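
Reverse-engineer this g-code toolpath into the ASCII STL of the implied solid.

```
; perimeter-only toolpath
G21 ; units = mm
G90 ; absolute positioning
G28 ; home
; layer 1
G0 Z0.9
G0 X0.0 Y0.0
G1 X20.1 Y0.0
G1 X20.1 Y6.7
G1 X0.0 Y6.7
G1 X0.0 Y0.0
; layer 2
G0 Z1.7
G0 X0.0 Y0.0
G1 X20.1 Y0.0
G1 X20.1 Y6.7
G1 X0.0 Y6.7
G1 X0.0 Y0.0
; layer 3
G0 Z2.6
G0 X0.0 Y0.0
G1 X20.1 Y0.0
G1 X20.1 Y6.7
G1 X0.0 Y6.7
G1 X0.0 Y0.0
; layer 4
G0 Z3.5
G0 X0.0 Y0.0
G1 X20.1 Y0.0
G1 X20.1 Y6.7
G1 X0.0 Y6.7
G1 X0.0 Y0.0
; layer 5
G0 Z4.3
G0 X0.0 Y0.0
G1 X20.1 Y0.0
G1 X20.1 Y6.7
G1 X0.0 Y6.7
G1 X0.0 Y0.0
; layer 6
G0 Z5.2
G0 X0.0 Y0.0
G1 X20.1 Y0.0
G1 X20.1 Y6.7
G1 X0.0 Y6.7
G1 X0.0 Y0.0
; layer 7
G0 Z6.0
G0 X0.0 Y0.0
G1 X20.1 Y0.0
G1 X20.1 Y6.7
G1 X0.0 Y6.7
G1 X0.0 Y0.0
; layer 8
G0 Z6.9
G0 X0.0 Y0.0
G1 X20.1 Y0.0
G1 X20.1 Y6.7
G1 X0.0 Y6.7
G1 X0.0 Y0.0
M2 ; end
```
solid part
  facet normal 0.0000 0.0000 -1.0000
    outer loop
      vertex 20.1 6.7 0.0
      vertex 20.1 0.0 0.0
      vertex 0.0 0.0 0.0
    endloop
  endfacet
  facet normal 0.0000 0.0000 -1.0000
    outer loop
      vertex 0.0 6.7 0.0
      vertex 20.1 6.7 0.0
      vertex 0.0 0.0 0.0
    endloop
  endfacet
  facet normal 0.0000 0.0000 1.0000
    outer loop
      vertex 0.0 0.0 6.9
      vertex 20.1 0.0 6.9
      vertex 20.1 6.7 6.9
    endloop
  endfacet
  facet normal 0.0000 0.0000 1.0000
    outer loop
      vertex 0.0 0.0 6.9
      vertex 20.1 6.7 6.9
      vertex 0.0 6.7 6.9
    endloop
  endfacet
  facet normal 0.0000 -1.0000 0.0000
    outer loop
      vertex 0.0 0.0 0.0
      vertex 20.1 0.0 0.0
      vertex 20.1 0.0 6.9
    endloop
  endfacet
  facet normal 0.0000 -1.0000 0.0000
    outer loop
      vertex 0.0 0.0 0.0
      vertex 20.1 0.0 6.9
      vertex 0.0 0.0 6.9
    endloop
  endfacet
  facet normal 0.0000 1.0000 0.0000
    outer loop
      vertex 20.1 6.7 6.9
      vertex 20.1 6.7 0.0
      vertex 0.0 6.7 0.0
    endloop
  endfacet
  facet normal 0.0000 1.0000 0.0000
    outer loop
      vertex 0.0 6.7 6.9
      vertex 20.1 6.7 6.9
      vertex 0.0 6.7 0.0
    endloop
  endfacet
  facet normal -1.0000 0.0000 0.0000
    outer loop
      vertex 0.0 6.7 6.9
      vertex 0.0 6.7 0.0
      vertex 0.0 0.0 0.0
    endloop
  endfacet
  facet normal -1.0000 0.0000 0.0000
    outer loop
      vertex 0.0 0.0 6.9
      vertex 0.0 6.7 6.9
      vertex 0.0 0.0 0.0
    endloop
  endfacet
  facet normal 1.0000 0.0000 0.0000
    outer loop
      vertex 20.1 0.0 0.0
      vertex 20.1 6.7 0.0
      vertex 20.1 6.7 6.9
    endloop
  endfacet
  facet normal 1.0000 0.0000 0.0000
    outer loop
      vertex 20.1 0.0 0.0
      vertex 20.1 6.7 6.9
      vertex 20.1 0.0 6.9
    endloop
  endfacet
endsolid part

The G0 Z moves step by Δz≈0.9 mm. Every layer's G1 loop is the same polygon, so the solid is a straight extrusion of it from z=0 to z≈6.9. Closing with flat bottom and top caps and triangulating gives 12 facets — a rectangular box, roughly 20.1 × 6.7 mm footprint and 6.9 mm tall.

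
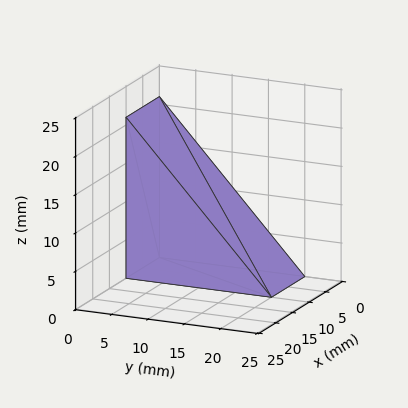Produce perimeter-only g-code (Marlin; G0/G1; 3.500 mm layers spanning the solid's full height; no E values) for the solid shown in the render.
Reading the render: the shape is a wedge (ramp): 10 × 20 mm base, rising to 21 mm along the y=0 edge and sloping linearly to z=0 at y=20 (dimensions read to the nearest mm from the axis ticks). For the g-code, the solid's height is divided into equal slices at the stated Δz and each level perimeter traced with G1 moves after a G0 lift.

; perimeter-only toolpath
G21 ; units = mm
G90 ; absolute positioning
G28 ; home
; layer 1
G0 Z3.500
G0 X0.000 Y0.000
G1 X10.000 Y0.000
G1 X10.000 Y16.667
G1 X0.000 Y16.667
G1 X0.000 Y0.000
; layer 2
G0 Z7.000
G0 X0.000 Y0.000
G1 X10.000 Y0.000
G1 X10.000 Y13.333
G1 X0.000 Y13.333
G1 X0.000 Y0.000
; layer 3
G0 Z10.500
G0 X0.000 Y0.000
G1 X10.000 Y0.000
G1 X10.000 Y10.000
G1 X0.000 Y10.000
G1 X0.000 Y0.000
; layer 4
G0 Z14.000
G0 X0.000 Y0.000
G1 X10.000 Y0.000
G1 X10.000 Y6.667
G1 X0.000 Y6.667
G1 X0.000 Y0.000
; layer 5
G0 Z17.500
G0 X0.000 Y0.000
G1 X10.000 Y0.000
G1 X10.000 Y3.333
G1 X0.000 Y3.333
G1 X0.000 Y0.000
M2 ; end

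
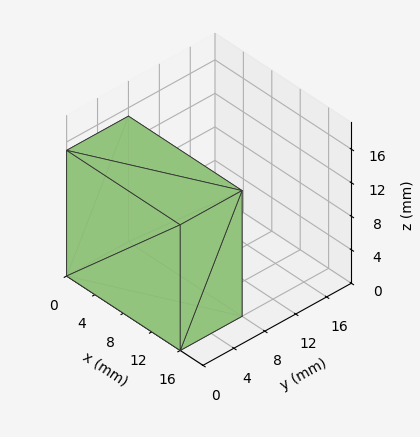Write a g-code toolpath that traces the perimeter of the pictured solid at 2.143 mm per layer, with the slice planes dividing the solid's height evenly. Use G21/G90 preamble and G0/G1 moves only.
Reading the render: the shape is a rectangular box, roughly 16 × 8 mm footprint and 15 mm tall (dimensions read to the nearest mm from the axis ticks). For the g-code, the solid's height is divided into equal slices at the stated Δz and each level perimeter traced with G1 moves after a G0 lift.

; perimeter-only toolpath
G21 ; units = mm
G90 ; absolute positioning
G28 ; home
; layer 1
G0 Z2.143
G0 X0.000 Y0.000
G1 X16.000 Y0.000
G1 X16.000 Y8.000
G1 X0.000 Y8.000
G1 X0.000 Y0.000
; layer 2
G0 Z4.286
G0 X0.000 Y0.000
G1 X16.000 Y0.000
G1 X16.000 Y8.000
G1 X0.000 Y8.000
G1 X0.000 Y0.000
; layer 3
G0 Z6.429
G0 X0.000 Y0.000
G1 X16.000 Y0.000
G1 X16.000 Y8.000
G1 X0.000 Y8.000
G1 X0.000 Y0.000
; layer 4
G0 Z8.571
G0 X0.000 Y0.000
G1 X16.000 Y0.000
G1 X16.000 Y8.000
G1 X0.000 Y8.000
G1 X0.000 Y0.000
; layer 5
G0 Z10.714
G0 X0.000 Y0.000
G1 X16.000 Y0.000
G1 X16.000 Y8.000
G1 X0.000 Y8.000
G1 X0.000 Y0.000
; layer 6
G0 Z12.857
G0 X0.000 Y0.000
G1 X16.000 Y0.000
G1 X16.000 Y8.000
G1 X0.000 Y8.000
G1 X0.000 Y0.000
; layer 7
G0 Z15.000
G0 X0.000 Y0.000
G1 X16.000 Y0.000
G1 X16.000 Y8.000
G1 X0.000 Y8.000
G1 X0.000 Y0.000
M2 ; end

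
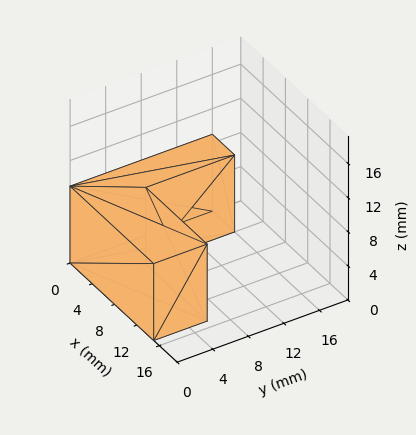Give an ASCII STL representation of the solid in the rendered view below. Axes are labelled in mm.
Reading the render: the shape is an L-shaped prism: outer 15 × 16 mm, arm thicknesses ≈ 6 mm (horizontal) and 4 mm (vertical), extruded 9 mm in z (dimensions read to the nearest mm from the axis ticks). For the STL, each face is triangulated and given an outward normal.

solid part
  facet normal 0.0000 0.0000 -1.0000
    outer loop
      vertex 15.00 6.00 0.00
      vertex 15.00 0.00 0.00
      vertex 0.00 0.00 0.00
    endloop
  endfacet
  facet normal 0.0000 0.0000 -1.0000
    outer loop
      vertex 4.00 6.00 0.00
      vertex 15.00 6.00 0.00
      vertex 0.00 0.00 0.00
    endloop
  endfacet
  facet normal 0.0000 0.0000 -1.0000
    outer loop
      vertex 4.00 16.00 0.00
      vertex 4.00 6.00 0.00
      vertex 0.00 0.00 0.00
    endloop
  endfacet
  facet normal 0.0000 0.0000 -1.0000
    outer loop
      vertex 0.00 16.00 0.00
      vertex 4.00 16.00 0.00
      vertex 0.00 0.00 0.00
    endloop
  endfacet
  facet normal 0.0000 0.0000 1.0000
    outer loop
      vertex 0.00 0.00 9.00
      vertex 15.00 0.00 9.00
      vertex 15.00 6.00 9.00
    endloop
  endfacet
  facet normal 0.0000 0.0000 1.0000
    outer loop
      vertex 0.00 0.00 9.00
      vertex 15.00 6.00 9.00
      vertex 4.00 6.00 9.00
    endloop
  endfacet
  facet normal 0.0000 0.0000 1.0000
    outer loop
      vertex 0.00 0.00 9.00
      vertex 4.00 6.00 9.00
      vertex 4.00 16.00 9.00
    endloop
  endfacet
  facet normal 0.0000 0.0000 1.0000
    outer loop
      vertex 0.00 0.00 9.00
      vertex 4.00 16.00 9.00
      vertex 0.00 16.00 9.00
    endloop
  endfacet
  facet normal 0.0000 -1.0000 0.0000
    outer loop
      vertex 0.00 0.00 0.00
      vertex 15.00 0.00 0.00
      vertex 15.00 0.00 9.00
    endloop
  endfacet
  facet normal 0.0000 -1.0000 0.0000
    outer loop
      vertex 0.00 0.00 0.00
      vertex 15.00 0.00 9.00
      vertex 0.00 0.00 9.00
    endloop
  endfacet
  facet normal 1.0000 0.0000 0.0000
    outer loop
      vertex 15.00 0.00 0.00
      vertex 15.00 6.00 0.00
      vertex 15.00 6.00 9.00
    endloop
  endfacet
  facet normal 1.0000 0.0000 0.0000
    outer loop
      vertex 15.00 0.00 0.00
      vertex 15.00 6.00 9.00
      vertex 15.00 0.00 9.00
    endloop
  endfacet
  facet normal 0.0000 1.0000 0.0000
    outer loop
      vertex 15.00 6.00 0.00
      vertex 4.00 6.00 0.00
      vertex 4.00 6.00 9.00
    endloop
  endfacet
  facet normal 0.0000 1.0000 0.0000
    outer loop
      vertex 15.00 6.00 0.00
      vertex 4.00 6.00 9.00
      vertex 15.00 6.00 9.00
    endloop
  endfacet
  facet normal 1.0000 0.0000 0.0000
    outer loop
      vertex 4.00 6.00 0.00
      vertex 4.00 16.00 0.00
      vertex 4.00 16.00 9.00
    endloop
  endfacet
  facet normal 1.0000 0.0000 0.0000
    outer loop
      vertex 4.00 6.00 0.00
      vertex 4.00 16.00 9.00
      vertex 4.00 6.00 9.00
    endloop
  endfacet
  facet normal 0.0000 1.0000 0.0000
    outer loop
      vertex 4.00 16.00 0.00
      vertex 0.00 16.00 0.00
      vertex 0.00 16.00 9.00
    endloop
  endfacet
  facet normal 0.0000 1.0000 0.0000
    outer loop
      vertex 4.00 16.00 0.00
      vertex 0.00 16.00 9.00
      vertex 4.00 16.00 9.00
    endloop
  endfacet
  facet normal -1.0000 0.0000 0.0000
    outer loop
      vertex 0.00 16.00 0.00
      vertex 0.00 0.00 0.00
      vertex 0.00 0.00 9.00
    endloop
  endfacet
  facet normal -1.0000 0.0000 0.0000
    outer loop
      vertex 0.00 16.00 0.00
      vertex 0.00 0.00 9.00
      vertex 0.00 16.00 9.00
    endloop
  endfacet
endsolid part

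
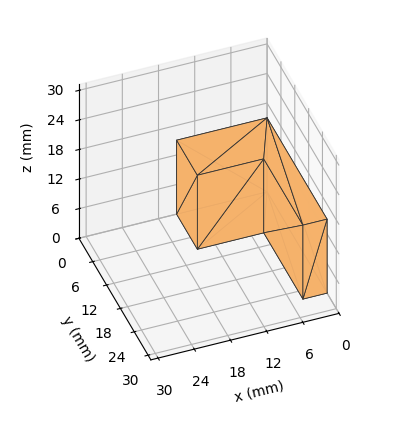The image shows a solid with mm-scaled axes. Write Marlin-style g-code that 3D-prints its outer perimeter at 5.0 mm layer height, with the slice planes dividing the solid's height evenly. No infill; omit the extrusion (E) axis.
Reading the render: the shape is an L-shaped prism: outer 15 × 26 mm, arm thicknesses ≈ 9 mm (horizontal) and 4 mm (vertical), extruded 15 mm in z (dimensions read to the nearest mm from the axis ticks). For the g-code, the solid's height is divided into equal slices at the stated Δz and each level perimeter traced with G1 moves after a G0 lift.

; perimeter-only toolpath
G21 ; units = mm
G90 ; absolute positioning
G28 ; home
; layer 1
G0 Z5.0
G0 X0.0 Y0.0
G1 X15.0 Y0.0
G1 X15.0 Y9.0
G1 X4.0 Y9.0
G1 X4.0 Y26.0
G1 X0.0 Y26.0
G1 X0.0 Y0.0
; layer 2
G0 Z10.0
G0 X0.0 Y0.0
G1 X15.0 Y0.0
G1 X15.0 Y9.0
G1 X4.0 Y9.0
G1 X4.0 Y26.0
G1 X0.0 Y26.0
G1 X0.0 Y0.0
; layer 3
G0 Z15.0
G0 X0.0 Y0.0
G1 X15.0 Y0.0
G1 X15.0 Y9.0
G1 X4.0 Y9.0
G1 X4.0 Y26.0
G1 X0.0 Y26.0
G1 X0.0 Y0.0
M2 ; end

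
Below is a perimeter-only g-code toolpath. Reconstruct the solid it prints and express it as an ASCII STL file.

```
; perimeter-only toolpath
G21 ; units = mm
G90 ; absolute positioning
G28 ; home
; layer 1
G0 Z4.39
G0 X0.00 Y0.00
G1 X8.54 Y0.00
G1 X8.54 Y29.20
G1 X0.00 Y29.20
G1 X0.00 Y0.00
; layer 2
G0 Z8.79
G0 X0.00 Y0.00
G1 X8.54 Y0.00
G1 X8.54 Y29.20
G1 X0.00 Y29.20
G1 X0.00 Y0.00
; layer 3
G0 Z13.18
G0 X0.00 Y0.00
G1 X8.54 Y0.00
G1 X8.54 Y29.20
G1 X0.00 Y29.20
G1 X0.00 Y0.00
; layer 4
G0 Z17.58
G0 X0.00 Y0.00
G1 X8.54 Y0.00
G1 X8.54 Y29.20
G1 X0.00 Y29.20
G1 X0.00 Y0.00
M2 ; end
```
solid part
  facet normal 0.0000 0.0000 -1.0000
    outer loop
      vertex 8.54 29.20 0.00
      vertex 8.54 0.00 0.00
      vertex 0.00 0.00 0.00
    endloop
  endfacet
  facet normal 0.0000 0.0000 -1.0000
    outer loop
      vertex 0.00 29.20 0.00
      vertex 8.54 29.20 0.00
      vertex 0.00 0.00 0.00
    endloop
  endfacet
  facet normal 0.0000 0.0000 1.0000
    outer loop
      vertex 0.00 0.00 17.58
      vertex 8.54 0.00 17.58
      vertex 8.54 29.20 17.58
    endloop
  endfacet
  facet normal 0.0000 0.0000 1.0000
    outer loop
      vertex 0.00 0.00 17.58
      vertex 8.54 29.20 17.58
      vertex 0.00 29.20 17.58
    endloop
  endfacet
  facet normal 0.0000 -1.0000 0.0000
    outer loop
      vertex 0.00 0.00 0.00
      vertex 8.54 0.00 0.00
      vertex 8.54 0.00 17.58
    endloop
  endfacet
  facet normal 0.0000 -1.0000 0.0000
    outer loop
      vertex 0.00 0.00 0.00
      vertex 8.54 0.00 17.58
      vertex 0.00 0.00 17.58
    endloop
  endfacet
  facet normal 0.0000 1.0000 0.0000
    outer loop
      vertex 8.54 29.20 17.58
      vertex 8.54 29.20 0.00
      vertex 0.00 29.20 0.00
    endloop
  endfacet
  facet normal 0.0000 1.0000 0.0000
    outer loop
      vertex 0.00 29.20 17.58
      vertex 8.54 29.20 17.58
      vertex 0.00 29.20 0.00
    endloop
  endfacet
  facet normal -1.0000 0.0000 0.0000
    outer loop
      vertex 0.00 29.20 17.58
      vertex 0.00 29.20 0.00
      vertex 0.00 0.00 0.00
    endloop
  endfacet
  facet normal -1.0000 0.0000 0.0000
    outer loop
      vertex 0.00 0.00 17.58
      vertex 0.00 29.20 17.58
      vertex 0.00 0.00 0.00
    endloop
  endfacet
  facet normal 1.0000 0.0000 0.0000
    outer loop
      vertex 8.54 0.00 0.00
      vertex 8.54 29.20 0.00
      vertex 8.54 29.20 17.58
    endloop
  endfacet
  facet normal 1.0000 0.0000 0.0000
    outer loop
      vertex 8.54 0.00 0.00
      vertex 8.54 29.20 17.58
      vertex 8.54 0.00 17.58
    endloop
  endfacet
endsolid part

The G0 Z moves step by Δz≈4.39 mm. Every layer's G1 loop is the same polygon, so the solid is a straight extrusion of it from z=0 to z≈17.6. Closing with flat bottom and top caps and triangulating gives 12 facets — a rectangular box, roughly 8.54 × 29.2 mm footprint and 17.6 mm tall.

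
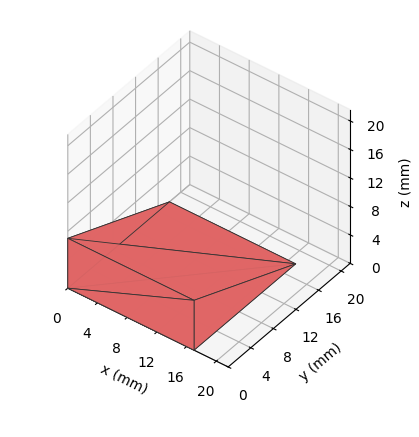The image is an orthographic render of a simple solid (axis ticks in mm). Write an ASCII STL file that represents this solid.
Reading the render: the shape is a wedge (ramp): 17 × 18 mm base, rising to 7 mm along the y=0 edge and sloping linearly to z=0 at y=18 (dimensions read to the nearest mm from the axis ticks). For the STL, each face is triangulated and given an outward normal.

solid part
  facet normal 0.0000 0.0000 -1.0000
    outer loop
      vertex 17.00 18.00 0.00
      vertex 17.00 0.00 0.00
      vertex 0.00 0.00 0.00
    endloop
  endfacet
  facet normal 0.0000 0.0000 -1.0000
    outer loop
      vertex 0.00 18.00 0.00
      vertex 17.00 18.00 0.00
      vertex 0.00 0.00 0.00
    endloop
  endfacet
  facet normal 0.0000 -1.0000 0.0000
    outer loop
      vertex 0.00 0.00 0.00
      vertex 17.00 0.00 0.00
      vertex 17.00 0.00 7.00
    endloop
  endfacet
  facet normal 0.0000 -1.0000 0.0000
    outer loop
      vertex 0.00 0.00 0.00
      vertex 17.00 0.00 7.00
      vertex 0.00 0.00 7.00
    endloop
  endfacet
  facet normal 0.0000 0.3624 0.9320
    outer loop
      vertex 0.00 0.00 7.00
      vertex 17.00 0.00 7.00
      vertex 17.00 18.00 0.00
    endloop
  endfacet
  facet normal 0.0000 0.3624 0.9320
    outer loop
      vertex 0.00 0.00 7.00
      vertex 17.00 18.00 0.00
      vertex 0.00 18.00 0.00
    endloop
  endfacet
  facet normal -1.0000 0.0000 0.0000
    outer loop
      vertex 0.00 0.00 7.00
      vertex 0.00 18.00 0.00
      vertex 0.00 0.00 0.00
    endloop
  endfacet
  facet normal 1.0000 0.0000 0.0000
    outer loop
      vertex 17.00 0.00 0.00
      vertex 17.00 18.00 0.00
      vertex 17.00 0.00 7.00
    endloop
  endfacet
endsolid part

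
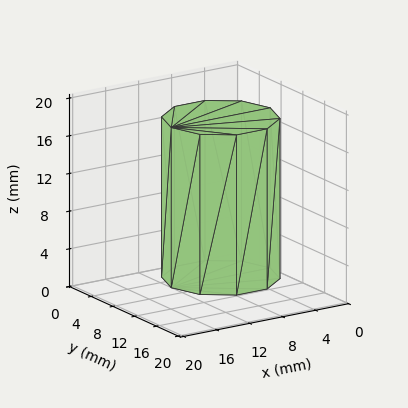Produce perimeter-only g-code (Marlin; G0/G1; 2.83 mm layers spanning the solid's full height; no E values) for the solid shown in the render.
Reading the render: the shape is a regular 10-sided prism (a cylinder approximated with 10 flat sides), circumscribed radius ≈ 6 mm, height ≈ 17 mm (dimensions read to the nearest mm from the axis ticks). For the g-code, the solid's height is divided into equal slices at the stated Δz and each level perimeter traced with G1 moves after a G0 lift.

; perimeter-only toolpath
G21 ; units = mm
G90 ; absolute positioning
G28 ; home
; layer 1
G0 Z2.83
G0 X12.00 Y6.00
G1 X10.85 Y9.53
G1 X7.85 Y11.71
G1 X4.15 Y11.71
G1 X1.15 Y9.53
G1 X0.00 Y6.00
G1 X1.15 Y2.47
G1 X4.15 Y0.29
G1 X7.85 Y0.29
G1 X10.85 Y2.47
G1 X12.00 Y6.00
; layer 2
G0 Z5.67
G0 X12.00 Y6.00
G1 X10.85 Y9.53
G1 X7.85 Y11.71
G1 X4.15 Y11.71
G1 X1.15 Y9.53
G1 X0.00 Y6.00
G1 X1.15 Y2.47
G1 X4.15 Y0.29
G1 X7.85 Y0.29
G1 X10.85 Y2.47
G1 X12.00 Y6.00
; layer 3
G0 Z8.50
G0 X12.00 Y6.00
G1 X10.85 Y9.53
G1 X7.85 Y11.71
G1 X4.15 Y11.71
G1 X1.15 Y9.53
G1 X0.00 Y6.00
G1 X1.15 Y2.47
G1 X4.15 Y0.29
G1 X7.85 Y0.29
G1 X10.85 Y2.47
G1 X12.00 Y6.00
; layer 4
G0 Z11.33
G0 X12.00 Y6.00
G1 X10.85 Y9.53
G1 X7.85 Y11.71
G1 X4.15 Y11.71
G1 X1.15 Y9.53
G1 X0.00 Y6.00
G1 X1.15 Y2.47
G1 X4.15 Y0.29
G1 X7.85 Y0.29
G1 X10.85 Y2.47
G1 X12.00 Y6.00
; layer 5
G0 Z14.17
G0 X12.00 Y6.00
G1 X10.85 Y9.53
G1 X7.85 Y11.71
G1 X4.15 Y11.71
G1 X1.15 Y9.53
G1 X0.00 Y6.00
G1 X1.15 Y2.47
G1 X4.15 Y0.29
G1 X7.85 Y0.29
G1 X10.85 Y2.47
G1 X12.00 Y6.00
; layer 6
G0 Z17.00
G0 X12.00 Y6.00
G1 X10.85 Y9.53
G1 X7.85 Y11.71
G1 X4.15 Y11.71
G1 X1.15 Y9.53
G1 X0.00 Y6.00
G1 X1.15 Y2.47
G1 X4.15 Y0.29
G1 X7.85 Y0.29
G1 X10.85 Y2.47
G1 X12.00 Y6.00
M2 ; end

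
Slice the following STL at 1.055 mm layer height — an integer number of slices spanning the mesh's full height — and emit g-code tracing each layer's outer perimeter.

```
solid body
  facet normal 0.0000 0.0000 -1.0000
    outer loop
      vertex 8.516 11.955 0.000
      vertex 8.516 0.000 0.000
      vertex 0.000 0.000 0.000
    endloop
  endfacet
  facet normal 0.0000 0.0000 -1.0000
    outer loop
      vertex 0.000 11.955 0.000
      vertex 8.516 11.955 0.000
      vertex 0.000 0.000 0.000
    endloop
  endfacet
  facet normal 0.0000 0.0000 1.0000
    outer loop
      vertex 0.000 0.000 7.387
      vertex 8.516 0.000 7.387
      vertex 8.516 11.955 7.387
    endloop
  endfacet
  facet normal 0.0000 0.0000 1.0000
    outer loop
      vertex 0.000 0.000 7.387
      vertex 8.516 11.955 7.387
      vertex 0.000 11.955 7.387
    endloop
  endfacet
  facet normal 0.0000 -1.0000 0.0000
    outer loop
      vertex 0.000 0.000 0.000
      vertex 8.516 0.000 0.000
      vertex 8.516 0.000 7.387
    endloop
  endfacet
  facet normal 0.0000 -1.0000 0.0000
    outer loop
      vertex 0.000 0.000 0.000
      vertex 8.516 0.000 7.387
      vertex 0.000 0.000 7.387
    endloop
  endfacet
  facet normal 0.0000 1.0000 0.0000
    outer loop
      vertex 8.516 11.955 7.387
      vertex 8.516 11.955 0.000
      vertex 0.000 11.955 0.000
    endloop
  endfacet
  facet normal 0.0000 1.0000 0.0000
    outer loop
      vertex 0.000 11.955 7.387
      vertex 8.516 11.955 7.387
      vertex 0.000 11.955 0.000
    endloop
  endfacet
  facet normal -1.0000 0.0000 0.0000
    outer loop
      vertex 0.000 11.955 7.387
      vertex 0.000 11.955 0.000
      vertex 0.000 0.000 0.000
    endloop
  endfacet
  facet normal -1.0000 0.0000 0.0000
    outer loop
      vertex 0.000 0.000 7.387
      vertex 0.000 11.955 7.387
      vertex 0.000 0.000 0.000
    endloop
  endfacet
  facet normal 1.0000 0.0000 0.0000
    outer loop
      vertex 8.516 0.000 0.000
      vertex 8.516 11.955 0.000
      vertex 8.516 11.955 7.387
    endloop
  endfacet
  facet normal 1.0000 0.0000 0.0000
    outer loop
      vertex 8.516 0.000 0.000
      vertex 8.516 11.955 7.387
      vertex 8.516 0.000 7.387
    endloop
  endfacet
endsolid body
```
; perimeter-only toolpath
G21 ; units = mm
G90 ; absolute positioning
G28 ; home
; layer 1
G0 Z1.055
G0 X0.000 Y0.000
G1 X8.516 Y0.000
G1 X8.516 Y11.955
G1 X0.000 Y11.955
G1 X0.000 Y0.000
; layer 2
G0 Z2.111
G0 X0.000 Y0.000
G1 X8.516 Y0.000
G1 X8.516 Y11.955
G1 X0.000 Y11.955
G1 X0.000 Y0.000
; layer 3
G0 Z3.166
G0 X0.000 Y0.000
G1 X8.516 Y0.000
G1 X8.516 Y11.955
G1 X0.000 Y11.955
G1 X0.000 Y0.000
; layer 4
G0 Z4.221
G0 X0.000 Y0.000
G1 X8.516 Y0.000
G1 X8.516 Y11.955
G1 X0.000 Y11.955
G1 X0.000 Y0.000
; layer 5
G0 Z5.276
G0 X0.000 Y0.000
G1 X8.516 Y0.000
G1 X8.516 Y11.955
G1 X0.000 Y11.955
G1 X0.000 Y0.000
; layer 6
G0 Z6.332
G0 X0.000 Y0.000
G1 X8.516 Y0.000
G1 X8.516 Y11.955
G1 X0.000 Y11.955
G1 X0.000 Y0.000
; layer 7
G0 Z7.387
G0 X0.000 Y0.000
G1 X8.516 Y0.000
G1 X8.516 Y11.955
G1 X0.000 Y11.955
G1 X0.000 Y0.000
M2 ; end

The solid is a rectangular box, roughly 8.52 × 12 mm footprint and 7.39 mm tall. Slicing at Δz = 1.055 mm — 7 equal slices spanning the solid's height, so layer i sits at z = i·h/7 — gives 7 non-empty perimeters. Each is a 4-segment closed polygon; G0 lifts to the layer z and rapids to the start vertex, then G1 traces the edges.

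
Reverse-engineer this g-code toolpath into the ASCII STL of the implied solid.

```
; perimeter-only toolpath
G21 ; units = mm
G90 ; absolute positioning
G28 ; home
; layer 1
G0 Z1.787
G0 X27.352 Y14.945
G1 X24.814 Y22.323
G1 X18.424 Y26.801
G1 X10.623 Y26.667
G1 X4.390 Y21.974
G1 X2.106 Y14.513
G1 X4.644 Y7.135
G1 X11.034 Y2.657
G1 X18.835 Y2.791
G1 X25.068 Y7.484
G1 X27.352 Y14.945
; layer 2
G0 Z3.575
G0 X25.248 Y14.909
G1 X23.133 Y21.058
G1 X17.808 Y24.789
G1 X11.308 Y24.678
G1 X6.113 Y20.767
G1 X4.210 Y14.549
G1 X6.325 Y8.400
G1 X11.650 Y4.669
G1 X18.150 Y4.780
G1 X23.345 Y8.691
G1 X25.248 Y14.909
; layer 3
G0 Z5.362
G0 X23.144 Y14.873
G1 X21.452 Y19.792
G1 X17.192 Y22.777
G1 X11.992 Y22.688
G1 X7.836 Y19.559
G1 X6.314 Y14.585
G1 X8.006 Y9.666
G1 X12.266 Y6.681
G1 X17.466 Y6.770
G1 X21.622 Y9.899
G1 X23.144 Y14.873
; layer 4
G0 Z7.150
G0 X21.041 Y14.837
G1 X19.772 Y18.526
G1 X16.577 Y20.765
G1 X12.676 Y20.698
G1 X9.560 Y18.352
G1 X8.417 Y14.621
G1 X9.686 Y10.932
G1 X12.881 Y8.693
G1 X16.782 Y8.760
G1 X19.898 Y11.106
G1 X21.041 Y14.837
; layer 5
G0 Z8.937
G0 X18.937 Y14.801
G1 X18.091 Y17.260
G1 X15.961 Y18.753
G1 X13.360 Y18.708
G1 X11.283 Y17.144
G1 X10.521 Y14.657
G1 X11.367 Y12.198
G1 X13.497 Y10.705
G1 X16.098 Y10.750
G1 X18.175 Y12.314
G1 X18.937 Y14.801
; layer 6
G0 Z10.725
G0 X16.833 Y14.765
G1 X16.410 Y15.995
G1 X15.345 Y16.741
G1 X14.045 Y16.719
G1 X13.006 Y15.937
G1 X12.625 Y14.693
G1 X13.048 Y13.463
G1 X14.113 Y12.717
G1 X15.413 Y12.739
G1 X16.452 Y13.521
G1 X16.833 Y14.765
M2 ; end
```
solid part
  facet normal 0.0000 0.0000 -1.0000
    outer loop
      vertex 19.040 28.813 0.000
      vertex 26.495 23.589 0.000
      vertex 29.456 14.981 0.000
    endloop
  endfacet
  facet normal 0.0000 0.0000 -1.0000
    outer loop
      vertex 9.939 28.657 0.000
      vertex 19.040 28.813 0.000
      vertex 29.456 14.981 0.000
    endloop
  endfacet
  facet normal 0.0000 0.0000 -1.0000
    outer loop
      vertex 2.667 23.182 0.000
      vertex 9.939 28.657 0.000
      vertex 29.456 14.981 0.000
    endloop
  endfacet
  facet normal 0.0000 0.0000 -1.0000
    outer loop
      vertex 0.002 14.477 0.000
      vertex 2.667 23.182 0.000
      vertex 29.456 14.981 0.000
    endloop
  endfacet
  facet normal 0.0000 0.0000 -1.0000
    outer loop
      vertex 2.963 5.869 0.000
      vertex 0.002 14.477 0.000
      vertex 29.456 14.981 0.000
    endloop
  endfacet
  facet normal 0.0000 0.0000 -1.0000
    outer loop
      vertex 10.418 0.645 0.000
      vertex 2.963 5.869 0.000
      vertex 29.456 14.981 0.000
    endloop
  endfacet
  facet normal 0.0000 0.0000 -1.0000
    outer loop
      vertex 19.519 0.801 0.000
      vertex 10.418 0.645 0.000
      vertex 29.456 14.981 0.000
    endloop
  endfacet
  facet normal 0.0000 0.0000 -1.0000
    outer loop
      vertex 26.791 6.276 0.000
      vertex 19.519 0.801 0.000
      vertex 29.456 14.981 0.000
    endloop
  endfacet
  facet normal 0.6299 0.2167 0.7458
    outer loop
      vertex 29.456 14.981 0.000
      vertex 26.495 23.589 0.000
      vertex 14.729 14.729 12.512
    endloop
  endfacet
  facet normal 0.3823 0.5455 0.7458
    outer loop
      vertex 26.495 23.589 0.000
      vertex 19.040 28.813 0.000
      vertex 14.729 14.729 12.512
    endloop
  endfacet
  facet normal -0.0114 0.6661 0.7458
    outer loop
      vertex 19.040 28.813 0.000
      vertex 9.939 28.657 0.000
      vertex 14.729 14.729 12.512
    endloop
  endfacet
  facet normal -0.4007 0.5322 0.7458
    outer loop
      vertex 9.939 28.657 0.000
      vertex 2.667 23.182 0.000
      vertex 14.729 14.729 12.512
    endloop
  endfacet
  facet normal -0.6370 0.1950 0.7458
    outer loop
      vertex 2.667 23.182 0.000
      vertex 0.002 14.477 0.000
      vertex 14.729 14.729 12.512
    endloop
  endfacet
  facet normal -0.6299 -0.2167 0.7458
    outer loop
      vertex 0.002 14.477 0.000
      vertex 2.963 5.869 0.000
      vertex 14.729 14.729 12.512
    endloop
  endfacet
  facet normal -0.3823 -0.5455 0.7458
    outer loop
      vertex 2.963 5.869 0.000
      vertex 10.418 0.645 0.000
      vertex 14.729 14.729 12.512
    endloop
  endfacet
  facet normal 0.0114 -0.6661 0.7458
    outer loop
      vertex 10.418 0.645 0.000
      vertex 19.519 0.801 0.000
      vertex 14.729 14.729 12.512
    endloop
  endfacet
  facet normal 0.4007 -0.5322 0.7458
    outer loop
      vertex 19.519 0.801 0.000
      vertex 26.791 6.276 0.000
      vertex 14.729 14.729 12.512
    endloop
  endfacet
  facet normal 0.6370 -0.1950 0.7458
    outer loop
      vertex 26.791 6.276 0.000
      vertex 29.456 14.981 0.000
      vertex 14.729 14.729 12.512
    endloop
  endfacet
endsolid part

The G0 Z moves step by Δz≈1.787 mm. The G1 loops shrink linearly with z, so the solid tapers from its base footprint up to z≈12.5. Closing with a flat bottom cap and the tapered top and triangulating gives 18 facets — a regular 10-sided pyramid, base circumscribed radius ≈ 14.7 mm, apex at z ≈ 12.5 mm.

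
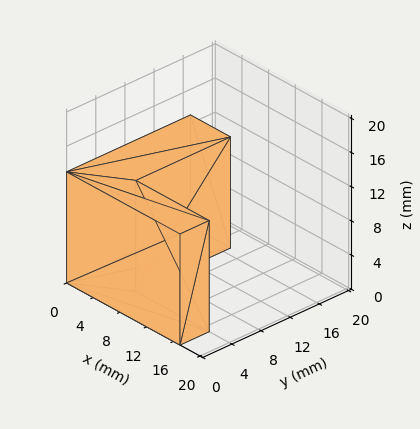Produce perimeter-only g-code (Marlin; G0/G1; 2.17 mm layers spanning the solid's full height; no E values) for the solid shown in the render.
Reading the render: the shape is an L-shaped prism: outer 17 × 17 mm, arm thicknesses ≈ 4 mm (horizontal) and 6 mm (vertical), extruded 13 mm in z (dimensions read to the nearest mm from the axis ticks). For the g-code, the solid's height is divided into equal slices at the stated Δz and each level perimeter traced with G1 moves after a G0 lift.

; perimeter-only toolpath
G21 ; units = mm
G90 ; absolute positioning
G28 ; home
; layer 1
G0 Z2.17
G0 X0.00 Y0.00
G1 X17.00 Y0.00
G1 X17.00 Y4.00
G1 X6.00 Y4.00
G1 X6.00 Y17.00
G1 X0.00 Y17.00
G1 X0.00 Y0.00
; layer 2
G0 Z4.33
G0 X0.00 Y0.00
G1 X17.00 Y0.00
G1 X17.00 Y4.00
G1 X6.00 Y4.00
G1 X6.00 Y17.00
G1 X0.00 Y17.00
G1 X0.00 Y0.00
; layer 3
G0 Z6.50
G0 X0.00 Y0.00
G1 X17.00 Y0.00
G1 X17.00 Y4.00
G1 X6.00 Y4.00
G1 X6.00 Y17.00
G1 X0.00 Y17.00
G1 X0.00 Y0.00
; layer 4
G0 Z8.67
G0 X0.00 Y0.00
G1 X17.00 Y0.00
G1 X17.00 Y4.00
G1 X6.00 Y4.00
G1 X6.00 Y17.00
G1 X0.00 Y17.00
G1 X0.00 Y0.00
; layer 5
G0 Z10.83
G0 X0.00 Y0.00
G1 X17.00 Y0.00
G1 X17.00 Y4.00
G1 X6.00 Y4.00
G1 X6.00 Y17.00
G1 X0.00 Y17.00
G1 X0.00 Y0.00
; layer 6
G0 Z13.00
G0 X0.00 Y0.00
G1 X17.00 Y0.00
G1 X17.00 Y4.00
G1 X6.00 Y4.00
G1 X6.00 Y17.00
G1 X0.00 Y17.00
G1 X0.00 Y0.00
M2 ; end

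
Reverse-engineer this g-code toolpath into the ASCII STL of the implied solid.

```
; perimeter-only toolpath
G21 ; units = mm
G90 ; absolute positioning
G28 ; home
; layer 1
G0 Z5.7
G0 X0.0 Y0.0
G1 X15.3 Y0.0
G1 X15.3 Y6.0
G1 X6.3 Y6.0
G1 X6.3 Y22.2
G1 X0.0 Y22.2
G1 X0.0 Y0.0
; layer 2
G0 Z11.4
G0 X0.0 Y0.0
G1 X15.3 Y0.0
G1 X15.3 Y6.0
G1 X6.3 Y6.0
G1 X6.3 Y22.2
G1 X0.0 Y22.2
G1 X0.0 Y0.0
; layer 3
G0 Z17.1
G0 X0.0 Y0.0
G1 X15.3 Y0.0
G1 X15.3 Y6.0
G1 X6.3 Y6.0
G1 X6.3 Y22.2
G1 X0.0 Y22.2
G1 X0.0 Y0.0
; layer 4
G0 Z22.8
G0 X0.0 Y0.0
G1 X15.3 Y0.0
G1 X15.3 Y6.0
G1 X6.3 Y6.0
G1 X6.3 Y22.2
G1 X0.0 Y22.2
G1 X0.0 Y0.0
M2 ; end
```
solid part
  facet normal 0.0000 0.0000 -1.0000
    outer loop
      vertex 15.3 6.0 0.0
      vertex 15.3 0.0 0.0
      vertex 0.0 0.0 0.0
    endloop
  endfacet
  facet normal 0.0000 0.0000 -1.0000
    outer loop
      vertex 6.3 6.0 0.0
      vertex 15.3 6.0 0.0
      vertex 0.0 0.0 0.0
    endloop
  endfacet
  facet normal 0.0000 0.0000 -1.0000
    outer loop
      vertex 6.3 22.2 0.0
      vertex 6.3 6.0 0.0
      vertex 0.0 0.0 0.0
    endloop
  endfacet
  facet normal 0.0000 0.0000 -1.0000
    outer loop
      vertex 0.0 22.2 0.0
      vertex 6.3 22.2 0.0
      vertex 0.0 0.0 0.0
    endloop
  endfacet
  facet normal 0.0000 0.0000 1.0000
    outer loop
      vertex 0.0 0.0 22.8
      vertex 15.3 0.0 22.8
      vertex 15.3 6.0 22.8
    endloop
  endfacet
  facet normal 0.0000 0.0000 1.0000
    outer loop
      vertex 0.0 0.0 22.8
      vertex 15.3 6.0 22.8
      vertex 6.3 6.0 22.8
    endloop
  endfacet
  facet normal 0.0000 0.0000 1.0000
    outer loop
      vertex 0.0 0.0 22.8
      vertex 6.3 6.0 22.8
      vertex 6.3 22.2 22.8
    endloop
  endfacet
  facet normal 0.0000 0.0000 1.0000
    outer loop
      vertex 0.0 0.0 22.8
      vertex 6.3 22.2 22.8
      vertex 0.0 22.2 22.8
    endloop
  endfacet
  facet normal 0.0000 -1.0000 0.0000
    outer loop
      vertex 0.0 0.0 0.0
      vertex 15.3 0.0 0.0
      vertex 15.3 0.0 22.8
    endloop
  endfacet
  facet normal 0.0000 -1.0000 0.0000
    outer loop
      vertex 0.0 0.0 0.0
      vertex 15.3 0.0 22.8
      vertex 0.0 0.0 22.8
    endloop
  endfacet
  facet normal 1.0000 0.0000 0.0000
    outer loop
      vertex 15.3 0.0 0.0
      vertex 15.3 6.0 0.0
      vertex 15.3 6.0 22.8
    endloop
  endfacet
  facet normal 1.0000 0.0000 0.0000
    outer loop
      vertex 15.3 0.0 0.0
      vertex 15.3 6.0 22.8
      vertex 15.3 0.0 22.8
    endloop
  endfacet
  facet normal 0.0000 1.0000 0.0000
    outer loop
      vertex 15.3 6.0 0.0
      vertex 6.3 6.0 0.0
      vertex 6.3 6.0 22.8
    endloop
  endfacet
  facet normal 0.0000 1.0000 0.0000
    outer loop
      vertex 15.3 6.0 0.0
      vertex 6.3 6.0 22.8
      vertex 15.3 6.0 22.8
    endloop
  endfacet
  facet normal 1.0000 0.0000 0.0000
    outer loop
      vertex 6.3 6.0 0.0
      vertex 6.3 22.2 0.0
      vertex 6.3 22.2 22.8
    endloop
  endfacet
  facet normal 1.0000 0.0000 0.0000
    outer loop
      vertex 6.3 6.0 0.0
      vertex 6.3 22.2 22.8
      vertex 6.3 6.0 22.8
    endloop
  endfacet
  facet normal 0.0000 1.0000 0.0000
    outer loop
      vertex 6.3 22.2 0.0
      vertex 0.0 22.2 0.0
      vertex 0.0 22.2 22.8
    endloop
  endfacet
  facet normal 0.0000 1.0000 0.0000
    outer loop
      vertex 6.3 22.2 0.0
      vertex 0.0 22.2 22.8
      vertex 6.3 22.2 22.8
    endloop
  endfacet
  facet normal -1.0000 0.0000 0.0000
    outer loop
      vertex 0.0 22.2 0.0
      vertex 0.0 0.0 0.0
      vertex 0.0 0.0 22.8
    endloop
  endfacet
  facet normal -1.0000 0.0000 0.0000
    outer loop
      vertex 0.0 22.2 0.0
      vertex 0.0 0.0 22.8
      vertex 0.0 22.2 22.8
    endloop
  endfacet
endsolid part

The G0 Z moves step by Δz≈5.7 mm. Every layer's G1 loop is the same polygon, so the solid is a straight extrusion of it from z=0 to z≈22.8. Closing with flat bottom and top caps and triangulating gives 20 facets — an L-shaped prism: outer 15.3 × 22.2 mm, arm thicknesses ≈ 6 mm (horizontal) and 6.3 mm (vertical), extruded 22.8 mm in z.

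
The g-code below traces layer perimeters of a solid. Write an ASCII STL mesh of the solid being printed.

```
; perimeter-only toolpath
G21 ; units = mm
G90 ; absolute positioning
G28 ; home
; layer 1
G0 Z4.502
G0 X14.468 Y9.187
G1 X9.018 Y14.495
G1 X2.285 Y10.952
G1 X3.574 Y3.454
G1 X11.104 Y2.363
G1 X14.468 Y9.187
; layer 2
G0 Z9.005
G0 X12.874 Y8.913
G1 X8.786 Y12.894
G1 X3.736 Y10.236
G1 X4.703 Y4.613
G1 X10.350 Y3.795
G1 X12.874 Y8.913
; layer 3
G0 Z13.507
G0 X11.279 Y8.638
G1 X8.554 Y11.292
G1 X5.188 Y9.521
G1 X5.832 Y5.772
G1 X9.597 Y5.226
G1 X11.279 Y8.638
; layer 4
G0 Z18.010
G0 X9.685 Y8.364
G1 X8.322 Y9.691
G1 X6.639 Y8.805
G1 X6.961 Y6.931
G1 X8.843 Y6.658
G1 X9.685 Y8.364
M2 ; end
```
solid part
  facet normal 0.0000 0.0000 -1.0000
    outer loop
      vertex 0.834 11.667 0.000
      vertex 9.250 16.096 0.000
      vertex 16.063 9.461 0.000
    endloop
  endfacet
  facet normal 0.0000 0.0000 -1.0000
    outer loop
      vertex 2.445 2.295 0.000
      vertex 0.834 11.667 0.000
      vertex 16.063 9.461 0.000
    endloop
  endfacet
  facet normal 0.0000 0.0000 -1.0000
    outer loop
      vertex 11.857 0.931 0.000
      vertex 2.445 2.295 0.000
      vertex 16.063 9.461 0.000
    endloop
  endfacet
  facet normal 0.6699 0.6879 0.2792
    outer loop
      vertex 16.063 9.461 0.000
      vertex 9.250 16.096 0.000
      vertex 8.090 8.090 22.512
    endloop
  endfacet
  facet normal -0.4472 0.8498 0.2792
    outer loop
      vertex 9.250 16.096 0.000
      vertex 0.834 11.667 0.000
      vertex 8.090 8.090 22.512
    endloop
  endfacet
  facet normal -0.9464 -0.1627 0.2792
    outer loop
      vertex 0.834 11.667 0.000
      vertex 2.445 2.295 0.000
      vertex 8.090 8.090 22.512
    endloop
  endfacet
  facet normal -0.1377 -0.9503 0.2792
    outer loop
      vertex 2.445 2.295 0.000
      vertex 11.857 0.931 0.000
      vertex 8.090 8.090 22.512
    endloop
  endfacet
  facet normal 0.8612 -0.4247 0.2792
    outer loop
      vertex 11.857 0.931 0.000
      vertex 16.063 9.461 0.000
      vertex 8.090 8.090 22.512
    endloop
  endfacet
endsolid part

The G0 Z moves step by Δz≈4.502 mm. The G1 loops shrink linearly with z, so the solid tapers from its base footprint up to z≈22.5. Closing with a flat bottom cap and the tapered top and triangulating gives 8 facets — a regular 5-sided pyramid, base circumscribed radius ≈ 8.09 mm, apex at z ≈ 22.5 mm.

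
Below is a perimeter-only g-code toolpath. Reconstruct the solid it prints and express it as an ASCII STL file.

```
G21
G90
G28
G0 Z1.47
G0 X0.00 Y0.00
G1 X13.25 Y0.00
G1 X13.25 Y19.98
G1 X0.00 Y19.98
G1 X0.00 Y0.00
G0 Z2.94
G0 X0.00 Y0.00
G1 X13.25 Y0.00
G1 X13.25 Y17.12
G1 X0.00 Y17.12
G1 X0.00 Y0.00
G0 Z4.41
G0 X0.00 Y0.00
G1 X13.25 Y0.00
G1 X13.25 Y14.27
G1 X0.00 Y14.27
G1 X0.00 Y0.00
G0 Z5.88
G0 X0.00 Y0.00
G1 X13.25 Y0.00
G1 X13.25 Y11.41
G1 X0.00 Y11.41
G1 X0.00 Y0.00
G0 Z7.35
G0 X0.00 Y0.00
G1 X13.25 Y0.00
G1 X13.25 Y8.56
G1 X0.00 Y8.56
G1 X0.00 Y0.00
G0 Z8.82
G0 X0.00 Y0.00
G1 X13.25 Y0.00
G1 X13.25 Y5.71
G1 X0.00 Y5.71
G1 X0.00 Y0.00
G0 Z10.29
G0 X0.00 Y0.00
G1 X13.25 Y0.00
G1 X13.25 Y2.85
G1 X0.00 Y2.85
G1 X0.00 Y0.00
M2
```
solid part
  facet normal 0.0000 0.0000 -1.0000
    outer loop
      vertex 13.25 22.83 0.00
      vertex 13.25 0.00 0.00
      vertex 0.00 0.00 0.00
    endloop
  endfacet
  facet normal 0.0000 0.0000 -1.0000
    outer loop
      vertex 0.00 22.83 0.00
      vertex 13.25 22.83 0.00
      vertex 0.00 0.00 0.00
    endloop
  endfacet
  facet normal 0.0000 -1.0000 0.0000
    outer loop
      vertex 0.00 0.00 0.00
      vertex 13.25 0.00 0.00
      vertex 13.25 0.00 11.76
    endloop
  endfacet
  facet normal 0.0000 -1.0000 0.0000
    outer loop
      vertex 0.00 0.00 0.00
      vertex 13.25 0.00 11.76
      vertex 0.00 0.00 11.76
    endloop
  endfacet
  facet normal 0.0000 0.4579 0.8890
    outer loop
      vertex 0.00 0.00 11.76
      vertex 13.25 0.00 11.76
      vertex 13.25 22.83 0.00
    endloop
  endfacet
  facet normal 0.0000 0.4579 0.8890
    outer loop
      vertex 0.00 0.00 11.76
      vertex 13.25 22.83 0.00
      vertex 0.00 22.83 0.00
    endloop
  endfacet
  facet normal -1.0000 0.0000 0.0000
    outer loop
      vertex 0.00 0.00 11.76
      vertex 0.00 22.83 0.00
      vertex 0.00 0.00 0.00
    endloop
  endfacet
  facet normal 1.0000 0.0000 0.0000
    outer loop
      vertex 13.25 0.00 0.00
      vertex 13.25 22.83 0.00
      vertex 13.25 0.00 11.76
    endloop
  endfacet
endsolid part

The G0 Z moves step by Δz≈1.47 mm. The G1 loops shrink linearly with z, so the solid tapers from its base footprint up to z≈11.8. Closing with a flat bottom cap and the tapered top and triangulating gives 8 facets — a wedge (ramp): 13.2 × 22.8 mm base, rising to 11.8 mm along the y=0 edge and sloping linearly to z=0 at y=22.8.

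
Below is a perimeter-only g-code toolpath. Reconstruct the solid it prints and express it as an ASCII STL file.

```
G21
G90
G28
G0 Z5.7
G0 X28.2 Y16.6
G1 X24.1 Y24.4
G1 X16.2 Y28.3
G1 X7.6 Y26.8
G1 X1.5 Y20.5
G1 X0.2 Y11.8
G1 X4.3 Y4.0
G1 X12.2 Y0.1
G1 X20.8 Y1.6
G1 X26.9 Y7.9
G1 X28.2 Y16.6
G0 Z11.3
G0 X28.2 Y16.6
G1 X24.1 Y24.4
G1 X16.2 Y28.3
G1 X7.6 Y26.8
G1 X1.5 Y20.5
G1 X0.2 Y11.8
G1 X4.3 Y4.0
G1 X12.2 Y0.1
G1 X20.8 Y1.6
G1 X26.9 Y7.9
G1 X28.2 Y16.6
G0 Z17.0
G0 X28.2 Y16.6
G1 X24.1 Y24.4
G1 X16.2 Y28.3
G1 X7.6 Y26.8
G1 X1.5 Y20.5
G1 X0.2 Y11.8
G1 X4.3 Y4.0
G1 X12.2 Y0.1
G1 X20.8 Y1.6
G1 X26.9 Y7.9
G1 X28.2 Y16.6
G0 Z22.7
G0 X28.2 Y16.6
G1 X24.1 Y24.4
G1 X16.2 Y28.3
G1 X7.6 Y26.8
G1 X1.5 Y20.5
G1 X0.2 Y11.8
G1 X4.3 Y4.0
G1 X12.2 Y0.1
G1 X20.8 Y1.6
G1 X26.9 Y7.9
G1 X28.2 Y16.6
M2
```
solid part
  facet normal 0.0000 0.0000 -1.0000
    outer loop
      vertex 16.2 28.3 0.0
      vertex 24.1 24.4 0.0
      vertex 28.2 16.6 0.0
    endloop
  endfacet
  facet normal 0.0000 0.0000 -1.0000
    outer loop
      vertex 7.6 26.8 0.0
      vertex 16.2 28.3 0.0
      vertex 28.2 16.6 0.0
    endloop
  endfacet
  facet normal 0.0000 0.0000 -1.0000
    outer loop
      vertex 1.5 20.5 0.0
      vertex 7.6 26.8 0.0
      vertex 28.2 16.6 0.0
    endloop
  endfacet
  facet normal 0.0000 0.0000 -1.0000
    outer loop
      vertex 0.2 11.8 0.0
      vertex 1.5 20.5 0.0
      vertex 28.2 16.6 0.0
    endloop
  endfacet
  facet normal 0.0000 0.0000 -1.0000
    outer loop
      vertex 4.3 4.0 0.0
      vertex 0.2 11.8 0.0
      vertex 28.2 16.6 0.0
    endloop
  endfacet
  facet normal 0.0000 0.0000 -1.0000
    outer loop
      vertex 12.2 0.1 0.0
      vertex 4.3 4.0 0.0
      vertex 28.2 16.6 0.0
    endloop
  endfacet
  facet normal 0.0000 0.0000 -1.0000
    outer loop
      vertex 20.8 1.6 0.0
      vertex 12.2 0.1 0.0
      vertex 28.2 16.6 0.0
    endloop
  endfacet
  facet normal 0.0000 0.0000 -1.0000
    outer loop
      vertex 26.9 7.9 0.0
      vertex 20.8 1.6 0.0
      vertex 28.2 16.6 0.0
    endloop
  endfacet
  facet normal 0.0000 0.0000 1.0000
    outer loop
      vertex 28.2 16.6 22.7
      vertex 24.1 24.4 22.7
      vertex 16.2 28.3 22.7
    endloop
  endfacet
  facet normal 0.0000 0.0000 1.0000
    outer loop
      vertex 28.2 16.6 22.7
      vertex 16.2 28.3 22.7
      vertex 7.6 26.8 22.7
    endloop
  endfacet
  facet normal 0.0000 0.0000 1.0000
    outer loop
      vertex 28.2 16.6 22.7
      vertex 7.6 26.8 22.7
      vertex 1.5 20.5 22.7
    endloop
  endfacet
  facet normal 0.0000 0.0000 1.0000
    outer loop
      vertex 28.2 16.6 22.7
      vertex 1.5 20.5 22.7
      vertex 0.2 11.8 22.7
    endloop
  endfacet
  facet normal 0.0000 0.0000 1.0000
    outer loop
      vertex 28.2 16.6 22.7
      vertex 0.2 11.8 22.7
      vertex 4.3 4.0 22.7
    endloop
  endfacet
  facet normal 0.0000 0.0000 1.0000
    outer loop
      vertex 28.2 16.6 22.7
      vertex 4.3 4.0 22.7
      vertex 12.2 0.1 22.7
    endloop
  endfacet
  facet normal 0.0000 0.0000 1.0000
    outer loop
      vertex 28.2 16.6 22.7
      vertex 12.2 0.1 22.7
      vertex 20.8 1.6 22.7
    endloop
  endfacet
  facet normal 0.0000 0.0000 1.0000
    outer loop
      vertex 28.2 16.6 22.7
      vertex 20.8 1.6 22.7
      vertex 26.9 7.9 22.7
    endloop
  endfacet
  facet normal 0.8852 0.4653 0.0000
    outer loop
      vertex 28.2 16.6 0.0
      vertex 24.1 24.4 0.0
      vertex 24.1 24.4 22.7
    endloop
  endfacet
  facet normal 0.8852 0.4653 0.0000
    outer loop
      vertex 28.2 16.6 0.0
      vertex 24.1 24.4 22.7
      vertex 28.2 16.6 22.7
    endloop
  endfacet
  facet normal 0.4427 0.8967 0.0000
    outer loop
      vertex 24.1 24.4 0.0
      vertex 16.2 28.3 0.0
      vertex 16.2 28.3 22.7
    endloop
  endfacet
  facet normal 0.4427 0.8967 0.0000
    outer loop
      vertex 24.1 24.4 0.0
      vertex 16.2 28.3 22.7
      vertex 24.1 24.4 22.7
    endloop
  endfacet
  facet normal -0.1718 0.9851 0.0000
    outer loop
      vertex 16.2 28.3 0.0
      vertex 7.6 26.8 0.0
      vertex 7.6 26.8 22.7
    endloop
  endfacet
  facet normal -0.1718 0.9851 0.0000
    outer loop
      vertex 16.2 28.3 0.0
      vertex 7.6 26.8 22.7
      vertex 16.2 28.3 22.7
    endloop
  endfacet
  facet normal -0.7184 0.6956 0.0000
    outer loop
      vertex 7.6 26.8 0.0
      vertex 1.5 20.5 0.0
      vertex 1.5 20.5 22.7
    endloop
  endfacet
  facet normal -0.7184 0.6956 0.0000
    outer loop
      vertex 7.6 26.8 0.0
      vertex 1.5 20.5 22.7
      vertex 7.6 26.8 22.7
    endloop
  endfacet
  facet normal -0.9890 0.1478 0.0000
    outer loop
      vertex 1.5 20.5 0.0
      vertex 0.2 11.8 0.0
      vertex 0.2 11.8 22.7
    endloop
  endfacet
  facet normal -0.9890 0.1478 0.0000
    outer loop
      vertex 1.5 20.5 0.0
      vertex 0.2 11.8 22.7
      vertex 1.5 20.5 22.7
    endloop
  endfacet
  facet normal -0.8852 -0.4653 0.0000
    outer loop
      vertex 0.2 11.8 0.0
      vertex 4.3 4.0 0.0
      vertex 4.3 4.0 22.7
    endloop
  endfacet
  facet normal -0.8852 -0.4653 0.0000
    outer loop
      vertex 0.2 11.8 0.0
      vertex 4.3 4.0 22.7
      vertex 0.2 11.8 22.7
    endloop
  endfacet
  facet normal -0.4427 -0.8967 0.0000
    outer loop
      vertex 4.3 4.0 0.0
      vertex 12.2 0.1 0.0
      vertex 12.2 0.1 22.7
    endloop
  endfacet
  facet normal -0.4427 -0.8967 0.0000
    outer loop
      vertex 4.3 4.0 0.0
      vertex 12.2 0.1 22.7
      vertex 4.3 4.0 22.7
    endloop
  endfacet
  facet normal 0.1718 -0.9851 0.0000
    outer loop
      vertex 12.2 0.1 0.0
      vertex 20.8 1.6 0.0
      vertex 20.8 1.6 22.7
    endloop
  endfacet
  facet normal 0.1718 -0.9851 0.0000
    outer loop
      vertex 12.2 0.1 0.0
      vertex 20.8 1.6 22.7
      vertex 12.2 0.1 22.7
    endloop
  endfacet
  facet normal 0.7184 -0.6956 0.0000
    outer loop
      vertex 20.8 1.6 0.0
      vertex 26.9 7.9 0.0
      vertex 26.9 7.9 22.7
    endloop
  endfacet
  facet normal 0.7184 -0.6956 0.0000
    outer loop
      vertex 20.8 1.6 0.0
      vertex 26.9 7.9 22.7
      vertex 20.8 1.6 22.7
    endloop
  endfacet
  facet normal 0.9890 -0.1478 0.0000
    outer loop
      vertex 26.9 7.9 0.0
      vertex 28.2 16.6 0.0
      vertex 28.2 16.6 22.7
    endloop
  endfacet
  facet normal 0.9890 -0.1478 0.0000
    outer loop
      vertex 26.9 7.9 0.0
      vertex 28.2 16.6 22.7
      vertex 26.9 7.9 22.7
    endloop
  endfacet
endsolid part

The G0 Z moves step by Δz≈5.7 mm. Every layer's G1 loop is the same polygon, so the solid is a straight extrusion of it from z=0 to z≈22.7. Closing with flat bottom and top caps and triangulating gives 36 facets — a regular 10-sided prism (a cylinder approximated with 10 flat sides), circumscribed radius ≈ 14.2 mm, height ≈ 22.7 mm.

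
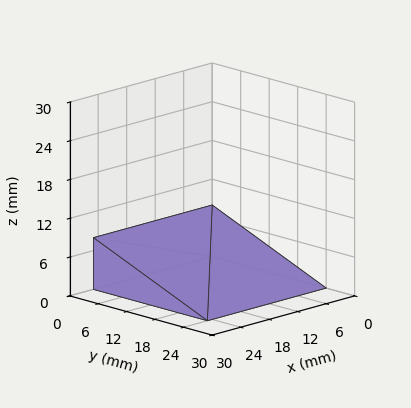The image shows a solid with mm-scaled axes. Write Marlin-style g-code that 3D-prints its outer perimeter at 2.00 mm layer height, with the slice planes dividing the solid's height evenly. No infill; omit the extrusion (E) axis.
Reading the render: the shape is a wedge (ramp): 25 × 24 mm base, rising to 8 mm along the y=0 edge and sloping linearly to z=0 at y=24 (dimensions read to the nearest mm from the axis ticks). For the g-code, the solid's height is divided into equal slices at the stated Δz and each level perimeter traced with G1 moves after a G0 lift.

; perimeter-only toolpath
G21 ; units = mm
G90 ; absolute positioning
G28 ; home
; layer 1
G0 Z2.00
G0 X0.00 Y0.00
G1 X25.00 Y0.00
G1 X25.00 Y18.00
G1 X0.00 Y18.00
G1 X0.00 Y0.00
; layer 2
G0 Z4.00
G0 X0.00 Y0.00
G1 X25.00 Y0.00
G1 X25.00 Y12.00
G1 X0.00 Y12.00
G1 X0.00 Y0.00
; layer 3
G0 Z6.00
G0 X0.00 Y0.00
G1 X25.00 Y0.00
G1 X25.00 Y6.00
G1 X0.00 Y6.00
G1 X0.00 Y0.00
M2 ; end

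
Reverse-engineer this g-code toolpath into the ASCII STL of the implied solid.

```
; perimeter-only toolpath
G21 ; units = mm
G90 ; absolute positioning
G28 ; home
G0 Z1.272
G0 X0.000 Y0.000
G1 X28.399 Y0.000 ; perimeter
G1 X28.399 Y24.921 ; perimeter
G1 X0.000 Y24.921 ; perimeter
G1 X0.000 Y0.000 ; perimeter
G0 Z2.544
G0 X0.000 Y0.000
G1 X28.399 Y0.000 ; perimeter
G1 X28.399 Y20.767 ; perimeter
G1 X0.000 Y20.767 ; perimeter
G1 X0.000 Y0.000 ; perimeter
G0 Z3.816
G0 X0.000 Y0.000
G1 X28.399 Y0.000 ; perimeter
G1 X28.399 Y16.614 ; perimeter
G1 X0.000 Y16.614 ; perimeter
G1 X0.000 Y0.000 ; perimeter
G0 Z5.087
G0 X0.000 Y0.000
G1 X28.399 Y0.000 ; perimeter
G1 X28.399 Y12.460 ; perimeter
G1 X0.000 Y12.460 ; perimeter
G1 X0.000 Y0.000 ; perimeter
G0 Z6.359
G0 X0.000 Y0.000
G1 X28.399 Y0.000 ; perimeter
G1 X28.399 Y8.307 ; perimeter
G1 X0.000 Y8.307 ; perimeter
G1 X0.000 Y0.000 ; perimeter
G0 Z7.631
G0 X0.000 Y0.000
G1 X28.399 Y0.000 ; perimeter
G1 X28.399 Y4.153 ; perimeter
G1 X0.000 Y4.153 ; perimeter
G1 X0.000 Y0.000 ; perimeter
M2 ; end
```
solid part
  facet normal 0.0000 0.0000 -1.0000
    outer loop
      vertex 28.399 29.074 0.000
      vertex 28.399 0.000 0.000
      vertex 0.000 0.000 0.000
    endloop
  endfacet
  facet normal 0.0000 0.0000 -1.0000
    outer loop
      vertex 0.000 29.074 0.000
      vertex 28.399 29.074 0.000
      vertex 0.000 0.000 0.000
    endloop
  endfacet
  facet normal 0.0000 -1.0000 0.0000
    outer loop
      vertex 0.000 0.000 0.000
      vertex 28.399 0.000 0.000
      vertex 28.399 0.000 8.903
    endloop
  endfacet
  facet normal 0.0000 -1.0000 0.0000
    outer loop
      vertex 0.000 0.000 0.000
      vertex 28.399 0.000 8.903
      vertex 0.000 0.000 8.903
    endloop
  endfacet
  facet normal 0.0000 0.2928 0.9562
    outer loop
      vertex 0.000 0.000 8.903
      vertex 28.399 0.000 8.903
      vertex 28.399 29.074 0.000
    endloop
  endfacet
  facet normal 0.0000 0.2928 0.9562
    outer loop
      vertex 0.000 0.000 8.903
      vertex 28.399 29.074 0.000
      vertex 0.000 29.074 0.000
    endloop
  endfacet
  facet normal -1.0000 0.0000 0.0000
    outer loop
      vertex 0.000 0.000 8.903
      vertex 0.000 29.074 0.000
      vertex 0.000 0.000 0.000
    endloop
  endfacet
  facet normal 1.0000 0.0000 0.0000
    outer loop
      vertex 28.399 0.000 0.000
      vertex 28.399 29.074 0.000
      vertex 28.399 0.000 8.903
    endloop
  endfacet
endsolid part

The G0 Z moves step by Δz≈1.272 mm. The G1 loops shrink linearly with z, so the solid tapers from its base footprint up to z≈8.9. Closing with a flat bottom cap and the tapered top and triangulating gives 8 facets — a wedge (ramp): 28.4 × 29.1 mm base, rising to 8.9 mm along the y=0 edge and sloping linearly to z=0 at y=29.1.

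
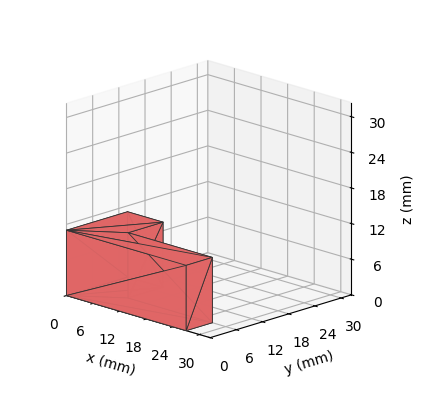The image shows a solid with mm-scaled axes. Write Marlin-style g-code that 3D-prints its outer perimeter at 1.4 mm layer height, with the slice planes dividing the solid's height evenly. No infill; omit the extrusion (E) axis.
Reading the render: the shape is an L-shaped prism: outer 27 × 14 mm, arm thicknesses ≈ 6 mm (horizontal) and 8 mm (vertical), extruded 11 mm in z (dimensions read to the nearest mm from the axis ticks). For the g-code, the solid's height is divided into equal slices at the stated Δz and each level perimeter traced with G1 moves after a G0 lift.

; perimeter-only toolpath
G21 ; units = mm
G90 ; absolute positioning
G28 ; home
; layer 1
G0 Z1.4
G0 X0.0 Y0.0
G1 X27.0 Y0.0
G1 X27.0 Y6.0
G1 X8.0 Y6.0
G1 X8.0 Y14.0
G1 X0.0 Y14.0
G1 X0.0 Y0.0
; layer 2
G0 Z2.8
G0 X0.0 Y0.0
G1 X27.0 Y0.0
G1 X27.0 Y6.0
G1 X8.0 Y6.0
G1 X8.0 Y14.0
G1 X0.0 Y14.0
G1 X0.0 Y0.0
; layer 3
G0 Z4.1
G0 X0.0 Y0.0
G1 X27.0 Y0.0
G1 X27.0 Y6.0
G1 X8.0 Y6.0
G1 X8.0 Y14.0
G1 X0.0 Y14.0
G1 X0.0 Y0.0
; layer 4
G0 Z5.5
G0 X0.0 Y0.0
G1 X27.0 Y0.0
G1 X27.0 Y6.0
G1 X8.0 Y6.0
G1 X8.0 Y14.0
G1 X0.0 Y14.0
G1 X0.0 Y0.0
; layer 5
G0 Z6.9
G0 X0.0 Y0.0
G1 X27.0 Y0.0
G1 X27.0 Y6.0
G1 X8.0 Y6.0
G1 X8.0 Y14.0
G1 X0.0 Y14.0
G1 X0.0 Y0.0
; layer 6
G0 Z8.2
G0 X0.0 Y0.0
G1 X27.0 Y0.0
G1 X27.0 Y6.0
G1 X8.0 Y6.0
G1 X8.0 Y14.0
G1 X0.0 Y14.0
G1 X0.0 Y0.0
; layer 7
G0 Z9.6
G0 X0.0 Y0.0
G1 X27.0 Y0.0
G1 X27.0 Y6.0
G1 X8.0 Y6.0
G1 X8.0 Y14.0
G1 X0.0 Y14.0
G1 X0.0 Y0.0
; layer 8
G0 Z11.0
G0 X0.0 Y0.0
G1 X27.0 Y0.0
G1 X27.0 Y6.0
G1 X8.0 Y6.0
G1 X8.0 Y14.0
G1 X0.0 Y14.0
G1 X0.0 Y0.0
M2 ; end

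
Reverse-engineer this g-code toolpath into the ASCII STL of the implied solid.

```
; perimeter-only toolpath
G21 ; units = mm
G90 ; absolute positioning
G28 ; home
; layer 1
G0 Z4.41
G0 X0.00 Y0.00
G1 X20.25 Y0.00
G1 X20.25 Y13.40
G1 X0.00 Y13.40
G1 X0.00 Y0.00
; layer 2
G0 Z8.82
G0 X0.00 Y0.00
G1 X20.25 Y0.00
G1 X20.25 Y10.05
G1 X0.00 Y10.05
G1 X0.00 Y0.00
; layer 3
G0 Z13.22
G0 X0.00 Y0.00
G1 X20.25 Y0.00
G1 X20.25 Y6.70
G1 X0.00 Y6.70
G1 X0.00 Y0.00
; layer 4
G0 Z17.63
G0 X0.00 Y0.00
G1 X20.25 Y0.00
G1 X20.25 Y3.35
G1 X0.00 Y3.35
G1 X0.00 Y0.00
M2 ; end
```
solid part
  facet normal 0.0000 0.0000 -1.0000
    outer loop
      vertex 20.25 16.75 0.00
      vertex 20.25 0.00 0.00
      vertex 0.00 0.00 0.00
    endloop
  endfacet
  facet normal 0.0000 0.0000 -1.0000
    outer loop
      vertex 0.00 16.75 0.00
      vertex 20.25 16.75 0.00
      vertex 0.00 0.00 0.00
    endloop
  endfacet
  facet normal 0.0000 -1.0000 0.0000
    outer loop
      vertex 0.00 0.00 0.00
      vertex 20.25 0.00 0.00
      vertex 20.25 0.00 22.04
    endloop
  endfacet
  facet normal 0.0000 -1.0000 0.0000
    outer loop
      vertex 0.00 0.00 0.00
      vertex 20.25 0.00 22.04
      vertex 0.00 0.00 22.04
    endloop
  endfacet
  facet normal 0.0000 0.7962 0.6051
    outer loop
      vertex 0.00 0.00 22.04
      vertex 20.25 0.00 22.04
      vertex 20.25 16.75 0.00
    endloop
  endfacet
  facet normal 0.0000 0.7962 0.6051
    outer loop
      vertex 0.00 0.00 22.04
      vertex 20.25 16.75 0.00
      vertex 0.00 16.75 0.00
    endloop
  endfacet
  facet normal -1.0000 0.0000 0.0000
    outer loop
      vertex 0.00 0.00 22.04
      vertex 0.00 16.75 0.00
      vertex 0.00 0.00 0.00
    endloop
  endfacet
  facet normal 1.0000 0.0000 0.0000
    outer loop
      vertex 20.25 0.00 0.00
      vertex 20.25 16.75 0.00
      vertex 20.25 0.00 22.04
    endloop
  endfacet
endsolid part

The G0 Z moves step by Δz≈4.41 mm. The G1 loops shrink linearly with z, so the solid tapers from its base footprint up to z≈22. Closing with a flat bottom cap and the tapered top and triangulating gives 8 facets — a wedge (ramp): 20.2 × 16.8 mm base, rising to 22 mm along the y=0 edge and sloping linearly to z=0 at y=16.8.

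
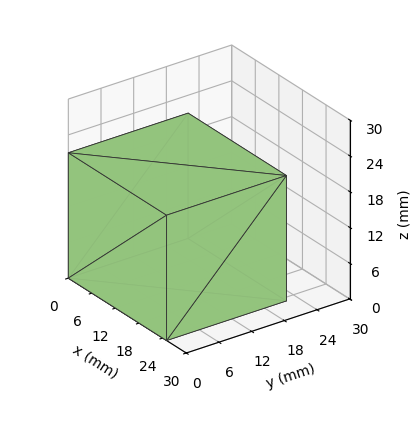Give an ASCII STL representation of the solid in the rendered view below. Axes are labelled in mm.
Reading the render: the shape is a rectangular box, roughly 25 × 22 mm footprint and 21 mm tall (dimensions read to the nearest mm from the axis ticks). For the STL, each face is triangulated and given an outward normal.

solid part
  facet normal 0.0000 0.0000 -1.0000
    outer loop
      vertex 25.00 22.00 0.00
      vertex 25.00 0.00 0.00
      vertex 0.00 0.00 0.00
    endloop
  endfacet
  facet normal 0.0000 0.0000 -1.0000
    outer loop
      vertex 0.00 22.00 0.00
      vertex 25.00 22.00 0.00
      vertex 0.00 0.00 0.00
    endloop
  endfacet
  facet normal 0.0000 0.0000 1.0000
    outer loop
      vertex 0.00 0.00 21.00
      vertex 25.00 0.00 21.00
      vertex 25.00 22.00 21.00
    endloop
  endfacet
  facet normal 0.0000 0.0000 1.0000
    outer loop
      vertex 0.00 0.00 21.00
      vertex 25.00 22.00 21.00
      vertex 0.00 22.00 21.00
    endloop
  endfacet
  facet normal 0.0000 -1.0000 0.0000
    outer loop
      vertex 0.00 0.00 0.00
      vertex 25.00 0.00 0.00
      vertex 25.00 0.00 21.00
    endloop
  endfacet
  facet normal 0.0000 -1.0000 0.0000
    outer loop
      vertex 0.00 0.00 0.00
      vertex 25.00 0.00 21.00
      vertex 0.00 0.00 21.00
    endloop
  endfacet
  facet normal 0.0000 1.0000 0.0000
    outer loop
      vertex 25.00 22.00 21.00
      vertex 25.00 22.00 0.00
      vertex 0.00 22.00 0.00
    endloop
  endfacet
  facet normal 0.0000 1.0000 0.0000
    outer loop
      vertex 0.00 22.00 21.00
      vertex 25.00 22.00 21.00
      vertex 0.00 22.00 0.00
    endloop
  endfacet
  facet normal -1.0000 0.0000 0.0000
    outer loop
      vertex 0.00 22.00 21.00
      vertex 0.00 22.00 0.00
      vertex 0.00 0.00 0.00
    endloop
  endfacet
  facet normal -1.0000 0.0000 0.0000
    outer loop
      vertex 0.00 0.00 21.00
      vertex 0.00 22.00 21.00
      vertex 0.00 0.00 0.00
    endloop
  endfacet
  facet normal 1.0000 0.0000 0.0000
    outer loop
      vertex 25.00 0.00 0.00
      vertex 25.00 22.00 0.00
      vertex 25.00 22.00 21.00
    endloop
  endfacet
  facet normal 1.0000 0.0000 0.0000
    outer loop
      vertex 25.00 0.00 0.00
      vertex 25.00 22.00 21.00
      vertex 25.00 0.00 21.00
    endloop
  endfacet
endsolid part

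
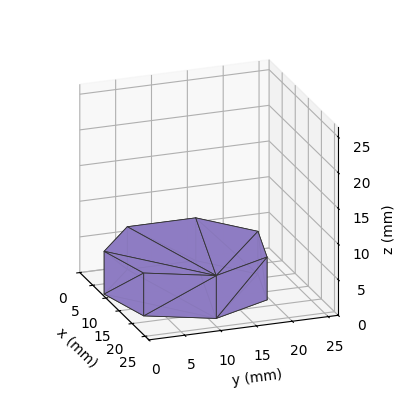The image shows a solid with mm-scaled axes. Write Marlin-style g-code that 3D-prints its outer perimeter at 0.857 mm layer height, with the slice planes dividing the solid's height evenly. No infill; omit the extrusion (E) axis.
Reading the render: the shape is a regular 7-sided prism (a cylinder approximated with 7 flat sides), circumscribed radius ≈ 11 mm, height ≈ 6 mm (dimensions read to the nearest mm from the axis ticks). For the g-code, the solid's height is divided into equal slices at the stated Δz and each level perimeter traced with G1 moves after a G0 lift.

; perimeter-only toolpath
G21 ; units = mm
G90 ; absolute positioning
G28 ; home
; layer 1
G0 Z0.857
G0 X22.000 Y11.000
G1 X17.858 Y19.600
G1 X8.552 Y21.724
G1 X1.089 Y15.773
G1 X1.089 Y6.227
G1 X8.552 Y0.276
G1 X17.858 Y2.400
G1 X22.000 Y11.000
; layer 2
G0 Z1.714
G0 X22.000 Y11.000
G1 X17.858 Y19.600
G1 X8.552 Y21.724
G1 X1.089 Y15.773
G1 X1.089 Y6.227
G1 X8.552 Y0.276
G1 X17.858 Y2.400
G1 X22.000 Y11.000
; layer 3
G0 Z2.571
G0 X22.000 Y11.000
G1 X17.858 Y19.600
G1 X8.552 Y21.724
G1 X1.089 Y15.773
G1 X1.089 Y6.227
G1 X8.552 Y0.276
G1 X17.858 Y2.400
G1 X22.000 Y11.000
; layer 4
G0 Z3.429
G0 X22.000 Y11.000
G1 X17.858 Y19.600
G1 X8.552 Y21.724
G1 X1.089 Y15.773
G1 X1.089 Y6.227
G1 X8.552 Y0.276
G1 X17.858 Y2.400
G1 X22.000 Y11.000
; layer 5
G0 Z4.286
G0 X22.000 Y11.000
G1 X17.858 Y19.600
G1 X8.552 Y21.724
G1 X1.089 Y15.773
G1 X1.089 Y6.227
G1 X8.552 Y0.276
G1 X17.858 Y2.400
G1 X22.000 Y11.000
; layer 6
G0 Z5.143
G0 X22.000 Y11.000
G1 X17.858 Y19.600
G1 X8.552 Y21.724
G1 X1.089 Y15.773
G1 X1.089 Y6.227
G1 X8.552 Y0.276
G1 X17.858 Y2.400
G1 X22.000 Y11.000
; layer 7
G0 Z6.000
G0 X22.000 Y11.000
G1 X17.858 Y19.600
G1 X8.552 Y21.724
G1 X1.089 Y15.773
G1 X1.089 Y6.227
G1 X8.552 Y0.276
G1 X17.858 Y2.400
G1 X22.000 Y11.000
M2 ; end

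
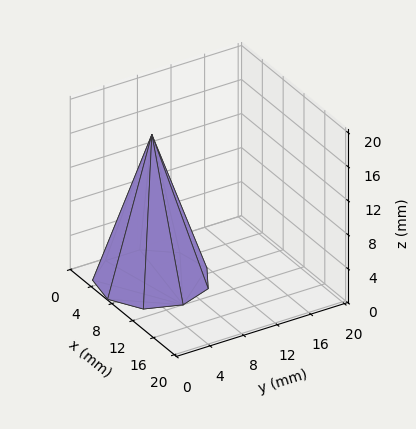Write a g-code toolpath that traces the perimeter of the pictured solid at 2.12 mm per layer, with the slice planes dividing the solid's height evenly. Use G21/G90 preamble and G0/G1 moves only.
Reading the render: the shape is a regular 9-sided pyramid, base circumscribed radius ≈ 6 mm, apex at z ≈ 17 mm (dimensions read to the nearest mm from the axis ticks). For the g-code, the solid's height is divided into equal slices at the stated Δz and each level perimeter traced with G1 moves after a G0 lift.

; perimeter-only toolpath
G21 ; units = mm
G90 ; absolute positioning
G28 ; home
; layer 1
G0 Z2.12
G0 X11.25 Y6.00
G1 X10.03 Y9.38
G1 X6.91 Y11.17
G1 X3.38 Y10.55
G1 X1.06 Y7.79
G1 X1.06 Y4.21
G1 X3.38 Y1.45
G1 X6.91 Y0.83
G1 X10.03 Y2.62
G1 X11.25 Y6.00
; layer 2
G0 Z4.25
G0 X10.50 Y6.00
G1 X9.45 Y8.89
G1 X6.78 Y10.43
G1 X3.75 Y9.90
G1 X1.77 Y7.54
G1 X1.77 Y4.46
G1 X3.75 Y2.10
G1 X6.78 Y1.57
G1 X9.45 Y3.10
G1 X10.50 Y6.00
; layer 3
G0 Z6.38
G0 X9.75 Y6.00
G1 X8.88 Y8.41
G1 X6.65 Y9.69
G1 X4.12 Y9.25
G1 X2.48 Y7.28
G1 X2.48 Y4.72
G1 X4.12 Y2.75
G1 X6.65 Y2.31
G1 X8.88 Y3.59
G1 X9.75 Y6.00
; layer 4
G0 Z8.50
G0 X9.00 Y6.00
G1 X8.30 Y7.93
G1 X6.52 Y8.96
G1 X4.50 Y8.60
G1 X3.18 Y7.03
G1 X3.18 Y4.97
G1 X4.50 Y3.40
G1 X6.52 Y3.04
G1 X8.30 Y4.07
G1 X9.00 Y6.00
; layer 5
G0 Z10.62
G0 X8.25 Y6.00
G1 X7.72 Y7.45
G1 X6.39 Y8.22
G1 X4.88 Y7.95
G1 X3.88 Y6.77
G1 X3.88 Y5.23
G1 X4.88 Y4.05
G1 X6.39 Y3.78
G1 X7.72 Y4.55
G1 X8.25 Y6.00
; layer 6
G0 Z12.75
G0 X7.50 Y6.00
G1 X7.15 Y6.96
G1 X6.26 Y7.48
G1 X5.25 Y7.30
G1 X4.59 Y6.51
G1 X4.59 Y5.49
G1 X5.25 Y4.70
G1 X6.26 Y4.52
G1 X7.15 Y5.04
G1 X7.50 Y6.00
; layer 7
G0 Z14.88
G0 X6.75 Y6.00
G1 X6.58 Y6.48
G1 X6.13 Y6.74
G1 X5.62 Y6.65
G1 X5.29 Y6.26
G1 X5.29 Y5.74
G1 X5.62 Y5.35
G1 X6.13 Y5.26
G1 X6.58 Y5.52
G1 X6.75 Y6.00
M2 ; end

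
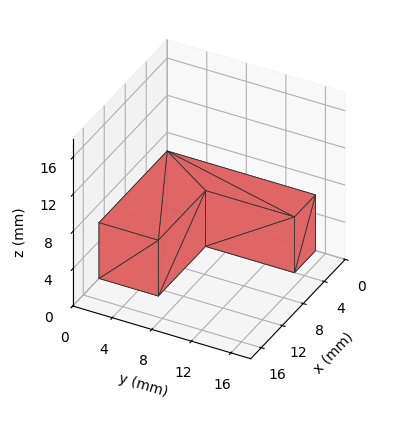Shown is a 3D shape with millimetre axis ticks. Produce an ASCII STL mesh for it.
Reading the render: the shape is an L-shaped prism: outer 13 × 15 mm, arm thicknesses ≈ 6 mm (horizontal) and 4 mm (vertical), extruded 6 mm in z (dimensions read to the nearest mm from the axis ticks). For the STL, each face is triangulated and given an outward normal.

solid part
  facet normal 0.0000 0.0000 -1.0000
    outer loop
      vertex 13.00 6.00 0.00
      vertex 13.00 0.00 0.00
      vertex 0.00 0.00 0.00
    endloop
  endfacet
  facet normal 0.0000 0.0000 -1.0000
    outer loop
      vertex 4.00 6.00 0.00
      vertex 13.00 6.00 0.00
      vertex 0.00 0.00 0.00
    endloop
  endfacet
  facet normal 0.0000 0.0000 -1.0000
    outer loop
      vertex 4.00 15.00 0.00
      vertex 4.00 6.00 0.00
      vertex 0.00 0.00 0.00
    endloop
  endfacet
  facet normal 0.0000 0.0000 -1.0000
    outer loop
      vertex 0.00 15.00 0.00
      vertex 4.00 15.00 0.00
      vertex 0.00 0.00 0.00
    endloop
  endfacet
  facet normal 0.0000 0.0000 1.0000
    outer loop
      vertex 0.00 0.00 6.00
      vertex 13.00 0.00 6.00
      vertex 13.00 6.00 6.00
    endloop
  endfacet
  facet normal 0.0000 0.0000 1.0000
    outer loop
      vertex 0.00 0.00 6.00
      vertex 13.00 6.00 6.00
      vertex 4.00 6.00 6.00
    endloop
  endfacet
  facet normal 0.0000 0.0000 1.0000
    outer loop
      vertex 0.00 0.00 6.00
      vertex 4.00 6.00 6.00
      vertex 4.00 15.00 6.00
    endloop
  endfacet
  facet normal 0.0000 0.0000 1.0000
    outer loop
      vertex 0.00 0.00 6.00
      vertex 4.00 15.00 6.00
      vertex 0.00 15.00 6.00
    endloop
  endfacet
  facet normal 0.0000 -1.0000 0.0000
    outer loop
      vertex 0.00 0.00 0.00
      vertex 13.00 0.00 0.00
      vertex 13.00 0.00 6.00
    endloop
  endfacet
  facet normal 0.0000 -1.0000 0.0000
    outer loop
      vertex 0.00 0.00 0.00
      vertex 13.00 0.00 6.00
      vertex 0.00 0.00 6.00
    endloop
  endfacet
  facet normal 1.0000 0.0000 0.0000
    outer loop
      vertex 13.00 0.00 0.00
      vertex 13.00 6.00 0.00
      vertex 13.00 6.00 6.00
    endloop
  endfacet
  facet normal 1.0000 0.0000 0.0000
    outer loop
      vertex 13.00 0.00 0.00
      vertex 13.00 6.00 6.00
      vertex 13.00 0.00 6.00
    endloop
  endfacet
  facet normal 0.0000 1.0000 0.0000
    outer loop
      vertex 13.00 6.00 0.00
      vertex 4.00 6.00 0.00
      vertex 4.00 6.00 6.00
    endloop
  endfacet
  facet normal 0.0000 1.0000 0.0000
    outer loop
      vertex 13.00 6.00 0.00
      vertex 4.00 6.00 6.00
      vertex 13.00 6.00 6.00
    endloop
  endfacet
  facet normal 1.0000 0.0000 0.0000
    outer loop
      vertex 4.00 6.00 0.00
      vertex 4.00 15.00 0.00
      vertex 4.00 15.00 6.00
    endloop
  endfacet
  facet normal 1.0000 0.0000 0.0000
    outer loop
      vertex 4.00 6.00 0.00
      vertex 4.00 15.00 6.00
      vertex 4.00 6.00 6.00
    endloop
  endfacet
  facet normal 0.0000 1.0000 0.0000
    outer loop
      vertex 4.00 15.00 0.00
      vertex 0.00 15.00 0.00
      vertex 0.00 15.00 6.00
    endloop
  endfacet
  facet normal 0.0000 1.0000 0.0000
    outer loop
      vertex 4.00 15.00 0.00
      vertex 0.00 15.00 6.00
      vertex 4.00 15.00 6.00
    endloop
  endfacet
  facet normal -1.0000 0.0000 0.0000
    outer loop
      vertex 0.00 15.00 0.00
      vertex 0.00 0.00 0.00
      vertex 0.00 0.00 6.00
    endloop
  endfacet
  facet normal -1.0000 0.0000 0.0000
    outer loop
      vertex 0.00 15.00 0.00
      vertex 0.00 0.00 6.00
      vertex 0.00 15.00 6.00
    endloop
  endfacet
endsolid part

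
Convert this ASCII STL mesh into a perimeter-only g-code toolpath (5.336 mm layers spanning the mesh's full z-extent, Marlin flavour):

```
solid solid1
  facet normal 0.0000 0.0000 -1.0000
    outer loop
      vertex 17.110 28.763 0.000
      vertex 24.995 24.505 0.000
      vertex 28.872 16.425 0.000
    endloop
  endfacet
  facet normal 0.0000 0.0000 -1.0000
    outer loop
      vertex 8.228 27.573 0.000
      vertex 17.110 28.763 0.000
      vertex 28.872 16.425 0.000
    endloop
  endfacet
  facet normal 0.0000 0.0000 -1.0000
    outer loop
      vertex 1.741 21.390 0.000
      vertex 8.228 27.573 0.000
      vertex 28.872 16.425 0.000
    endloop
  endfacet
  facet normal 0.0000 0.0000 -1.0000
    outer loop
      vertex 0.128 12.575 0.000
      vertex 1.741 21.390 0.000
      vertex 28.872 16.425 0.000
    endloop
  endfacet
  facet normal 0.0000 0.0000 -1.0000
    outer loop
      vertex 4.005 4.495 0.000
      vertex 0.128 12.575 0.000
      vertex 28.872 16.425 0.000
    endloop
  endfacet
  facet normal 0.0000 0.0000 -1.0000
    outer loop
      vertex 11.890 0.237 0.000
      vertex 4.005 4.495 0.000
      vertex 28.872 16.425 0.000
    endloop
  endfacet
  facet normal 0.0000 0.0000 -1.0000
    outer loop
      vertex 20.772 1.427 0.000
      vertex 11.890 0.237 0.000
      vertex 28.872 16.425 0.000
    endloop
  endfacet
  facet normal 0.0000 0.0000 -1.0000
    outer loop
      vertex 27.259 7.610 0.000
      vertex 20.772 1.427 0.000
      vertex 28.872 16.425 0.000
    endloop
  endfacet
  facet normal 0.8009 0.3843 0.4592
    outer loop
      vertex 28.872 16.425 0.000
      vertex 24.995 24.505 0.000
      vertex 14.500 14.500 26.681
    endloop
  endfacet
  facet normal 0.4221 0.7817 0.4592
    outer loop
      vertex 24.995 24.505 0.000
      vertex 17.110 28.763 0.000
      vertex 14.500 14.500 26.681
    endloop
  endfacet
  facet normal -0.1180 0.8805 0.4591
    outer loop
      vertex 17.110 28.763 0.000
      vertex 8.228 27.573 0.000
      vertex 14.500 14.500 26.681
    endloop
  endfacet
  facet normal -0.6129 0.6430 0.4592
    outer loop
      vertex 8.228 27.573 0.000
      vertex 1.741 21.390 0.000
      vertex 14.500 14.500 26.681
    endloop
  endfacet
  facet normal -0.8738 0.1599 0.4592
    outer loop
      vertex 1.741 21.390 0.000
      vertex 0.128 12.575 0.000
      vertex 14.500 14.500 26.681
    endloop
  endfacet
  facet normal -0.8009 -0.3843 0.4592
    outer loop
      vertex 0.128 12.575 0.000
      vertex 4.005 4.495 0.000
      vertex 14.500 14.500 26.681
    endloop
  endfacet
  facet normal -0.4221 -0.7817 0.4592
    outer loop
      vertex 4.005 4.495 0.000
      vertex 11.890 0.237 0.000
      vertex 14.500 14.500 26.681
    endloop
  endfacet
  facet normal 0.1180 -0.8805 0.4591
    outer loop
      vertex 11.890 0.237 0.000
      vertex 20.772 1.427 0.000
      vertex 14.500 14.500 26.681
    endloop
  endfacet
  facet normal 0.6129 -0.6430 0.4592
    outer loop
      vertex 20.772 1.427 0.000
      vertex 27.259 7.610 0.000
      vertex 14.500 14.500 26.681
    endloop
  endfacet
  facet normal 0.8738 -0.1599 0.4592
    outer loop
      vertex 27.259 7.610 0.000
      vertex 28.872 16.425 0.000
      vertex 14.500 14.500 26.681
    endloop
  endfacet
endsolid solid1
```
; perimeter-only toolpath
G21 ; units = mm
G90 ; absolute positioning
G28 ; home
; layer 1
G0 Z5.336
G0 X25.998 Y16.040
G1 X22.896 Y22.504
G1 X16.588 Y25.910
G1 X9.482 Y24.958
G1 X4.293 Y20.012
G1 X3.002 Y12.960
G1 X6.104 Y6.496
G1 X12.412 Y3.090
G1 X19.518 Y4.042
G1 X24.707 Y8.988
G1 X25.998 Y16.040
; layer 2
G0 Z10.672
G0 X23.123 Y15.655
G1 X20.797 Y20.503
G1 X16.066 Y23.058
G1 X10.737 Y22.344
G1 X6.845 Y18.634
G1 X5.877 Y13.345
G1 X8.203 Y8.497
G1 X12.934 Y5.942
G1 X18.263 Y6.656
G1 X22.155 Y10.366
G1 X23.123 Y15.655
; layer 3
G0 Z16.009
G0 X20.249 Y15.270
G1 X18.698 Y18.502
G1 X15.544 Y20.205
G1 X11.991 Y19.729
G1 X9.396 Y17.256
G1 X8.751 Y13.730
G1 X10.302 Y10.498
G1 X13.456 Y8.795
G1 X17.009 Y9.271
G1 X19.604 Y11.744
G1 X20.249 Y15.270
; layer 4
G0 Z21.345
G0 X17.374 Y14.885
G1 X16.599 Y16.501
G1 X15.022 Y17.353
G1 X13.246 Y17.115
G1 X11.948 Y15.878
G1 X11.626 Y14.115
G1 X12.401 Y12.499
G1 X13.978 Y11.647
G1 X15.754 Y11.885
G1 X17.052 Y13.122
G1 X17.374 Y14.885
M2 ; end

The solid is a regular 10-sided pyramid, base circumscribed radius ≈ 14.5 mm, apex at z ≈ 26.7 mm. Slicing at Δz = 5.336 mm — 5 equal slices spanning the solid's height, so layer i sits at z = i·h/5 — gives 4 non-empty perimeters. Each is a 10-segment closed polygon; G0 lifts to the layer z and rapids to the start vertex, then G1 traces the edges. The cross-section shrinks linearly with z (the slice at the apex is degenerate and omitted).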